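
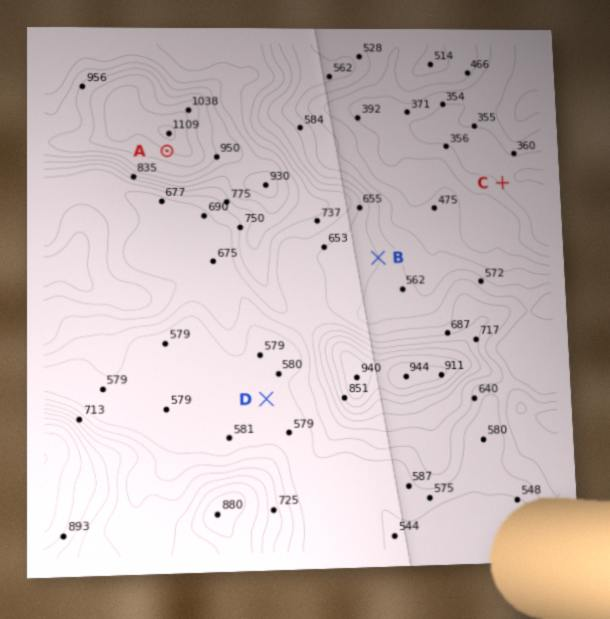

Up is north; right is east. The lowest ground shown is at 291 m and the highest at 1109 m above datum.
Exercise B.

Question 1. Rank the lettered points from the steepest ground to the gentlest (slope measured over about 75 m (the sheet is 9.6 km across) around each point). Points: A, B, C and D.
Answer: A C B D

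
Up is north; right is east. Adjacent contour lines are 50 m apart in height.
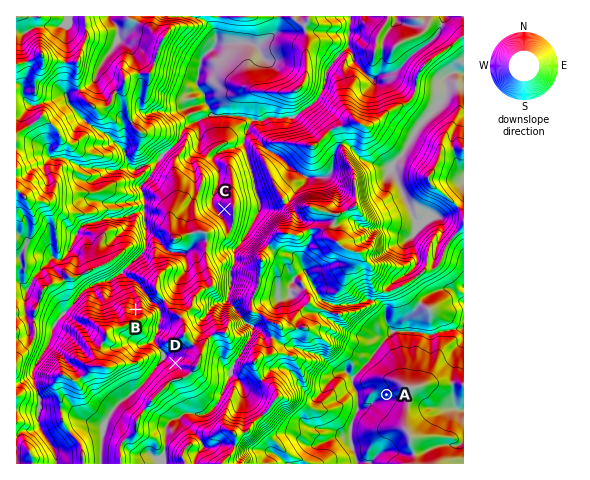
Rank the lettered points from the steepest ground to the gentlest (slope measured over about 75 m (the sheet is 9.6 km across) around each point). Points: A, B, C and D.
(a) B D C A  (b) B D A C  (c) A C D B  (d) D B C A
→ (a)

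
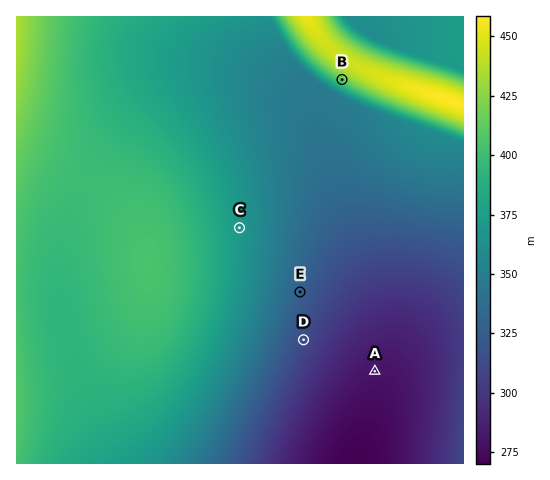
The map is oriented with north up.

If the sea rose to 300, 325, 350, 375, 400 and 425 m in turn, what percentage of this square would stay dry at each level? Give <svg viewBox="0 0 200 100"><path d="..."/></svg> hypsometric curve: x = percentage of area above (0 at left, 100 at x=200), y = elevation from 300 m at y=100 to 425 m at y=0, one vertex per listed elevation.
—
<svg viewBox="0 0 200 100"><path d="M176 100l-19-20-29-20-35-20-61-20-25-20"/></svg>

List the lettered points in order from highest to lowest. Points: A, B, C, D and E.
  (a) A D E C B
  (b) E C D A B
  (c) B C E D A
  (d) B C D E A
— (c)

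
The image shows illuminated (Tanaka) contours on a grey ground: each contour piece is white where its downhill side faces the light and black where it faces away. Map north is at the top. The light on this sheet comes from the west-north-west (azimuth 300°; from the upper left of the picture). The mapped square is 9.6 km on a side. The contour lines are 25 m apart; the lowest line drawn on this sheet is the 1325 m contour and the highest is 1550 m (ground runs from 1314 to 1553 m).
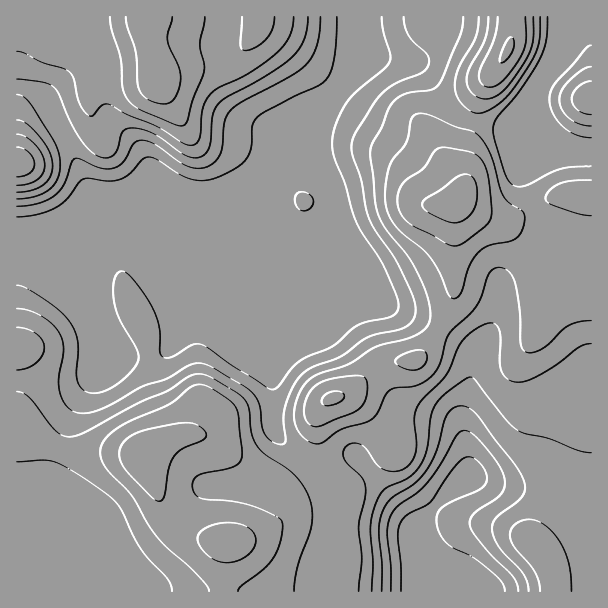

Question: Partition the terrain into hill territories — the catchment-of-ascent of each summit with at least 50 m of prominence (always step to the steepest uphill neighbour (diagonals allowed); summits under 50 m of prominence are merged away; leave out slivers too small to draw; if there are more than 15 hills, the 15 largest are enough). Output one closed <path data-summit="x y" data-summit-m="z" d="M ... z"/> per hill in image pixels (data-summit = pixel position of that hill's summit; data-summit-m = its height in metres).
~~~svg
<path data-summit="507 50" data-summit-m="1553" d="M329 100l-23 23-28 65 2 22 10 14 6 4 12 0 9-5 10-12 1 2-2 33-2 9-52 120 0 51 5 9 17 17 18 14 8 0 22-9 14-1 56 66 12 32 0 9-12-29-4-2-18-3-51 0-5 2-12 29-4 15-2 16 275 1 1-331-49-1-36 18-7 9-1 19-5 17-18 37-2-6-10-10-14-8-31-17-30-12-21-49-22-33-18-43 0-11-6-19 0-21 8-26z"/><path data-summit="144 458" data-summit-m="1523" d="M305 122l-71 75-56 136-6 12-11 9-12 2-21 0-4-3-16-33-5-18-1-24 6-17 6-7 9-4 92-38 36-37-35 13-25 0-6-2-48 0-80 32-13 5-28 4 1 365 298 0 7-32 12-29 5-2 51 0 18 3 4 2 12 29 0-9-12-32-56-66-8 0-28 10-8 0-18-14-17-17-5-9 0-51 54-129 0-32-9 9-9 5-12 0-12-9-6-15 0-16 28-63z"/><path data-summit="459 201" data-summit-m="1536" d="M357 16l-8 1-1 60-18 24-8 30 0 21 9 39 15 34 22 33 20 48 31 13 31 17 14 8 10 10 2 6 18-37 5-17 1-19 7-9 36-18 49 0 0-107-32-5-16-20-6-12-5-20-16 17-10 15-33-6-15-6-17-15-15-26-11-11-41-8z"/><path data-summit="156 75" data-summit-m="1538" d="M348 16l-331 0-1 70 11 2 12 6 7 7 27 52 14 34 17 3 15 0 13-4 53 0 6 2 25 0 38-14 88-88 6-9z"/><path data-summit="17 162" data-summit-m="1541" d="M21 86l-5 1 1 139 19-2 21-6 73-30-26 2-17-3-38-82-10-11z"/><path data-summit="591 98" data-summit-m="1516" d="M591 16l-29 1 0 15-6 27-22 34 4 23 18 28 7 6 24 2 5 0z"/>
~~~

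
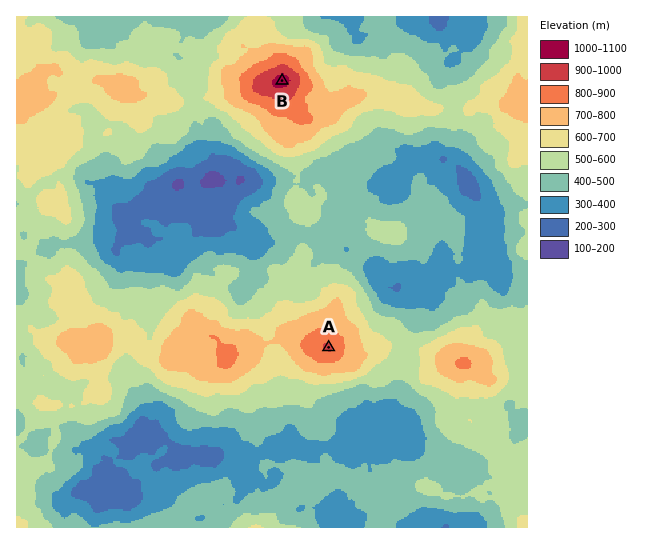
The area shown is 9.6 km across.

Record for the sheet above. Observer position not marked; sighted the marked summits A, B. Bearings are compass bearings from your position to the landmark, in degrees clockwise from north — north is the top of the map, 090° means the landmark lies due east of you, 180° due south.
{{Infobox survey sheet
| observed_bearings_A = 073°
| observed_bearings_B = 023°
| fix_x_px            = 145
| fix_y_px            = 403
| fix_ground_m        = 400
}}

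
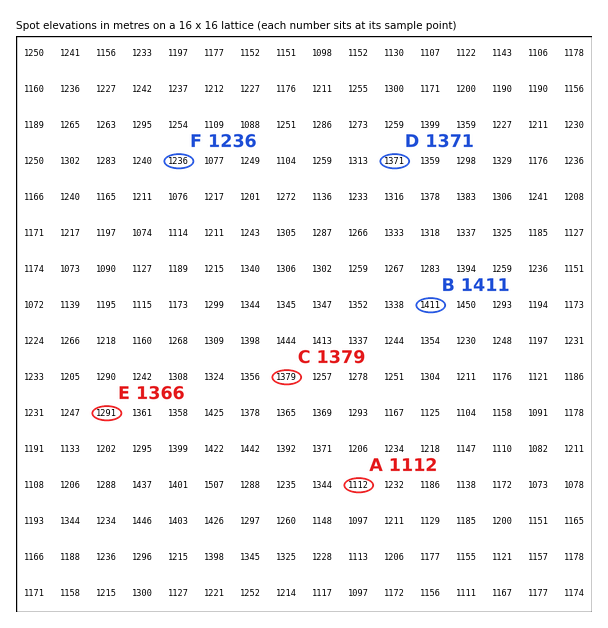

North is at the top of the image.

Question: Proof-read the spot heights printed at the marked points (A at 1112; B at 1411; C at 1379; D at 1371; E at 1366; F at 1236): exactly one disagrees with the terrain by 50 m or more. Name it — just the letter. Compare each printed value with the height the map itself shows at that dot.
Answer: E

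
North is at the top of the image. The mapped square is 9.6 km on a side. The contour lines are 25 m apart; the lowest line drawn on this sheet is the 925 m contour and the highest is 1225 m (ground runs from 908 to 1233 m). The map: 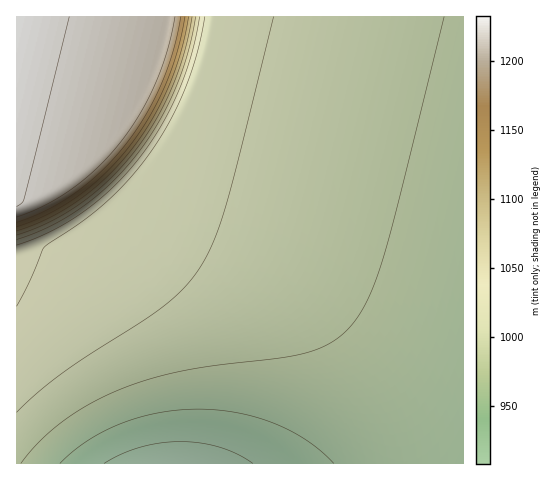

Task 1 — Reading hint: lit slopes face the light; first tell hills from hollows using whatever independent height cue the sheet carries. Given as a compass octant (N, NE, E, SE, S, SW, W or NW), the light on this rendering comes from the NE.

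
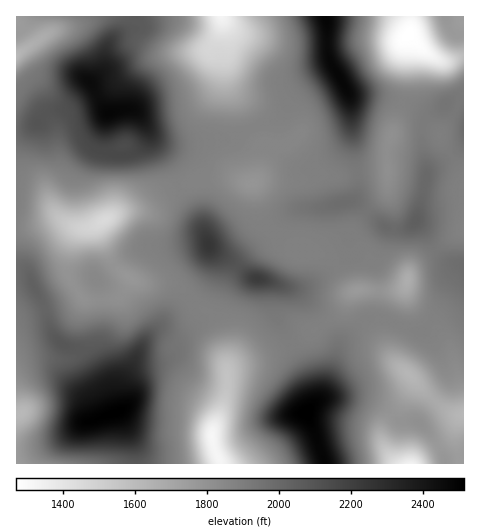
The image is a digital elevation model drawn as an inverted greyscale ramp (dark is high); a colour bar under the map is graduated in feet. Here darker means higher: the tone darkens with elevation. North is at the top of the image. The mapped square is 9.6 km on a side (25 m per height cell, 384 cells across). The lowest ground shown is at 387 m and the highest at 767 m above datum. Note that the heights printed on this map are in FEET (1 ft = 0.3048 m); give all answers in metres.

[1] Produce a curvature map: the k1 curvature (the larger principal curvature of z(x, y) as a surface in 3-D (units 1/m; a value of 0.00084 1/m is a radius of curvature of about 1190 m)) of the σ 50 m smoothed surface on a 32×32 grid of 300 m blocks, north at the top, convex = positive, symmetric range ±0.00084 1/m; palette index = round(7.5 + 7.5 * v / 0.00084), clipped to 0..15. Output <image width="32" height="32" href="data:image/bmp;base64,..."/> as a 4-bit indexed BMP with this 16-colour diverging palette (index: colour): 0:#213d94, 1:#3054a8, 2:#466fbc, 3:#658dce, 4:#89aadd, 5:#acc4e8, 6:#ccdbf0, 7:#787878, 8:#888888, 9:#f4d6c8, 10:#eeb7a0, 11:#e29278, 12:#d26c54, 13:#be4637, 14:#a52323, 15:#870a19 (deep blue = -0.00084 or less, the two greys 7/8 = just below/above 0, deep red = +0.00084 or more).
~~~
<image width="32" height="32" href="data:image/bmp;base64,Qk12AgAAAAAAAHYAAAAoAAAAIAAAACAAAAABAAQAAAAAAAACAAATCwAAEwsAABAAAAAAAAAAlD0hAKhUMAC8b0YAzo1lAN2qiQDoxKwA8NvMAHh4eACIiIgAyNb0AKC37gB4kuIAVGzSADdGvgAjI6UAGQqHAJq5iIiritd4qIev+qqYXemr3rqa24vGm6hm39eYm6+pir7dutl7xGrNzd62iKzNh1Rty7vpitiJrv+8p3mpqndlfbia/HiqqZmuzO2pmYmZqr26iM6ImpiZiszbqah4uom6ibq6iKt3iYmayYqGabiImIia6ompVYmYiKmKd5uYeKy5mO54qoiZiIeZiZq5h4jZiqePqIqqmIh3iYmamIh5x3iXebl4iIiIiIiZqpmIe7hoh4iYiIiIiJmYmZiah52YiZl3iIh4zO65h2mme5iseJqXeIiJmv/ZmZqqtmuYuoqrqpmIrLy4h3iIiKqampqImayoiZ7Kh3d3eIiJmpiZdmZ6ypm+p3iId4iJu6qIqWiIVrl4vZiIiIiHi6nJiKl5qHaZiJqImYmqu6l3yYipiqqIqYiIiGeIh4iod6t3mZmZiJiIeIh3iId3qHech4iHnN7JmYiIiJiIiKh4m5iYiMqYrMqIiIiHiJrIiJmJupmbxn/ZiIiIiHeN6HeoeKqZjOzfl4mqqYh3j/d4mYiKqW67zYeYiImIh4/5iYmoiYquiLyomIiZmIe//by73NiM/Iu6qqmIm5iZ/7nLzb/Mztu7d5l2doq5rf6IZYhHqJmb6KiIZoiImH74ikWHrLh4ePubmpqYZ4hv93pGef6aZ5eqmqrbd4iHf/ybhln4"/>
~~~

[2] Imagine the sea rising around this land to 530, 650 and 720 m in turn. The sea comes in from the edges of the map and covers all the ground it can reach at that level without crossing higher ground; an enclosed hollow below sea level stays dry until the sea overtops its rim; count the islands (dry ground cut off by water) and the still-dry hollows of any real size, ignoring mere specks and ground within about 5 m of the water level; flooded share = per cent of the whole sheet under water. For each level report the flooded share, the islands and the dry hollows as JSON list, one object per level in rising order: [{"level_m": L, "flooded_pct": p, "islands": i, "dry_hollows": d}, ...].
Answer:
[{"level_m": 530, "flooded_pct": 12, "islands": 0, "dry_hollows": 2}, {"level_m": 650, "flooded_pct": 85, "islands": 4, "dry_hollows": 0}, {"level_m": 720, "flooded_pct": 94, "islands": 2, "dry_hollows": 0}]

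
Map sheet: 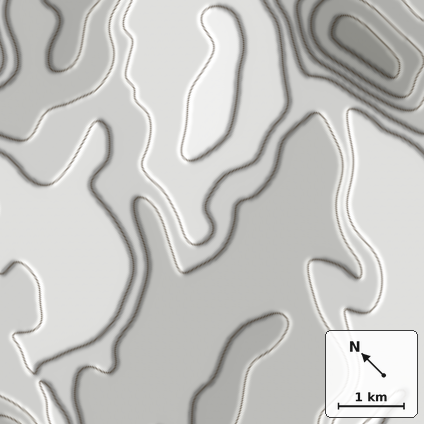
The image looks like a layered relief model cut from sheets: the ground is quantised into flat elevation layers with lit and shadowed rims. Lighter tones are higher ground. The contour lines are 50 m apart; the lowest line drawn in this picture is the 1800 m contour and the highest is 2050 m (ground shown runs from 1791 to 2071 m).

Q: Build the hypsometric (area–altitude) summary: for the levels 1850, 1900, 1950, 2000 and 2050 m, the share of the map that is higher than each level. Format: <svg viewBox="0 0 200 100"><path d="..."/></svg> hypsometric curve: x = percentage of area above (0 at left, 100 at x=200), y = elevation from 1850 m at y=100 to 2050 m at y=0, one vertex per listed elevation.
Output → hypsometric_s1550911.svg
<svg viewBox="0 0 200 100"><path d="M192 100l-12-25-64-25-45-25-64-25"/></svg>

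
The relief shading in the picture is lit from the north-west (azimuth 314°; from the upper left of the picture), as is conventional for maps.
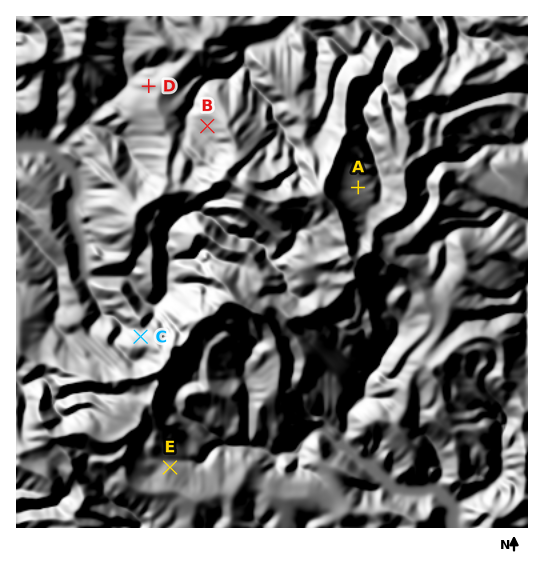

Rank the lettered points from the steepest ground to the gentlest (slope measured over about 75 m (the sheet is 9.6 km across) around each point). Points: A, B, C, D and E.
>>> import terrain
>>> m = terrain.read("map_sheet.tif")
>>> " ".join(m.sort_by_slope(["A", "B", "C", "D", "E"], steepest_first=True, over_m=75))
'C D B E A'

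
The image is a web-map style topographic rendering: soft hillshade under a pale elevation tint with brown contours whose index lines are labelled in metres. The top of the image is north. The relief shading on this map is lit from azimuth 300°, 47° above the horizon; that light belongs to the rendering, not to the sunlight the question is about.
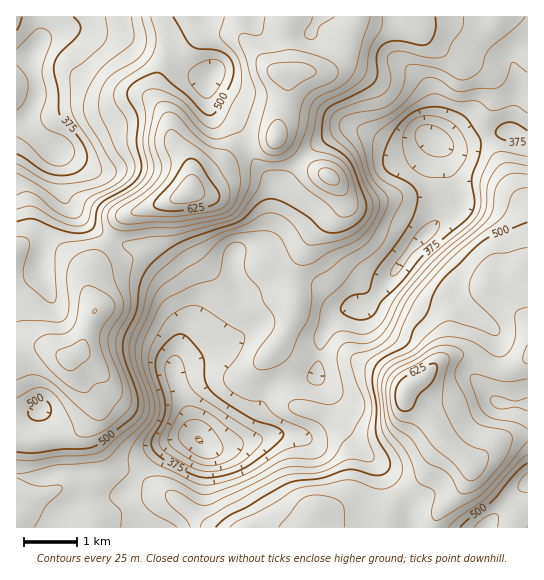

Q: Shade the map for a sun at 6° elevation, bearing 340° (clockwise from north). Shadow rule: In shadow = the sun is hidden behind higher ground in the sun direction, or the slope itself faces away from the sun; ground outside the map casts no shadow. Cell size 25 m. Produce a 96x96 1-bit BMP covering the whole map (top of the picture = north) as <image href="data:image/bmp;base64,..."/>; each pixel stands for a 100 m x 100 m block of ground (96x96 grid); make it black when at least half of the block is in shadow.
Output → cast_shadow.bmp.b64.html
<image width="96" height="96" href="data:image/bmp;base64,Qk2+BAAAAAAAAD4AAAAoAAAAYAAAAGAAAAABAAEAAAAAAIAEAAATCwAAEwsAAAIAAAAAAAAA////AAAAAAAAAAAAAAAAAAAA//AAAAAAAAAAAAAA//gAAAAAAAAAAAAAf/gAAAAAAAAAAAAAP/wAAAAAAAAAAAAAH/4AAAAAAAAAAAAAD/4AAAAAAAAAAAAAD/8AAAAAAAAAAAAAB/8AAAAAAAAAAAAAA/8///gAAAAAAAAAAf9///wAAAAAAAAAAP////8AAAAAAAAAAH/////AAAAAAAAAAB/////wAAAAAAAAAA/////4AAAAAAAAAAcD///8AAAAAAAAAAAAA//+AAAAAAAAAAAAAf/+AAAAAAAAAAAAAf//AAAAAAAAAAAAAP//gAA8AADAAAAAAH//gAAYAADAAAAAAB/8AAAAAAAAAAAAAAcAAAAAAAAAAAAQAAAAAAAAAAAAAAA8AAAAAAAAAAAAAAA8AAAAAAAAAAAAAAA8AAAAAAAAAAAAAAAAAAAAAAAAAAAAAAAAAAAgAAAAAAAAAAAAAADwAAAAAAAAAAAAAAHwAAAAAAAAAAAAAAfwAAAAAAAAAAAAAA/wAAAAAAAAAAAAAB/wAAAAAAAAAAAAAD/wAAAAAAAAAAAAAH/gAAAAAAAAAAAAAH/gAAAAAAAAAAAAAP/gAAAAAAAAAAAAAP/gHwAAAAAAAAAAAP/g/8AAAAAAAAAAAD/j/+AAAAAAAAAAAAHn//AAAAAAAAAAAABv//AAAAAAAAAAAABv//gAAAAAAAAAAAAf//gAAPAAAAAAAAA///gAA/wAAAAAAAA///wAA/wAAAAAAAB///wAB/4AAAAAAAB///wAD/4AAAAAAAB///wAP/4AAAAAAAB///wAf/8AAAAAAAD///wAf/8AAAAAAAf///4Af/+AAAAAAA////4Af/3AAAAAAB////4AP/zAAAAAAB////4AH/xgAAAAAB////4AB/wAAAAAAA////4AA/wAAAAAAAH///4AAfwAAAAAAAA///4AAHwAAAAAAAAH//4AAAAAAAAAAAAA4PwAOAAAAAAAAAAAAHwAeAAAAAAAAAAAABg4eAAAAAAAAAAAAAB4IAAAAAAAAAAAAAD4AAAAAAAAAAAAAAH4AAAAAAAAAAAAAAP4AAAAAAAAAAAAAAP4AAAAAAAAAAAAAAP4AAgAAAAAAAAAAAH8AD/wAAAAAAAAAAD8AP/8AAAAAAAAAAA+A//+AAAAAAAAAAAOH///AAAAAAAAAAACP///AAAAAAAAAAAAf///gAAAAAAAAAAA////gAAAAAAAAAAA////gAAAAAAAAAAB////PAAAAAAAAAAB///+fgAAAAAAAAAD/+P4PgAAAAAAAAAD/+BgPgAAAAAAAAAD/+ADHgAAAAAAAAAA/8AHDAAAAAAAAAAAA4APAAAAAAAAAAAAAAAfAAAAAAAADAAAAAA/AAAAAAAAHgAAAAD+AAAAAAAAHgAAAA/8AAAAAAAAHgAAAB/wAAAAAAAAAAAAAD/AAAAAAAAAAAAAAB4AAAAAAAAAAAAAAAAAAAAAAAAAAAAAAAAAAAAAAAAAAAAAAAAAAAAAAAAAAAAAAAAAAAA="/>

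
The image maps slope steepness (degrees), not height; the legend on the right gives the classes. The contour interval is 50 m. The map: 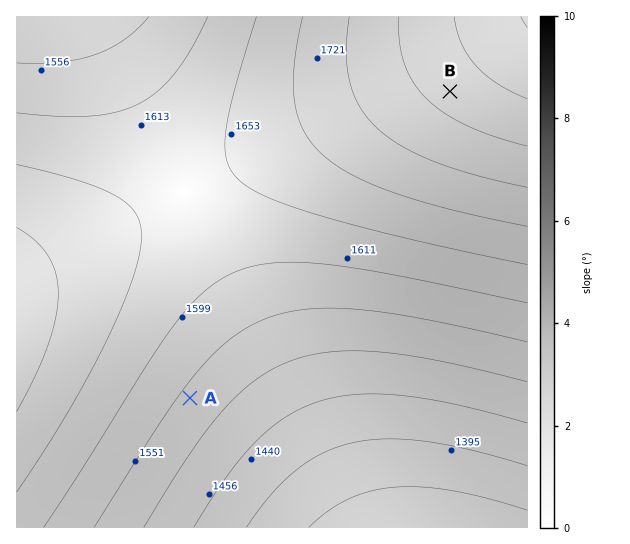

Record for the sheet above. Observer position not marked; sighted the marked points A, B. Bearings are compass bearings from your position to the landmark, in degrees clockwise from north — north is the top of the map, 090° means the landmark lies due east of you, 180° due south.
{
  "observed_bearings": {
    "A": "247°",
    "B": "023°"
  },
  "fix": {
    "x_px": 348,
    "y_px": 331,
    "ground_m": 1520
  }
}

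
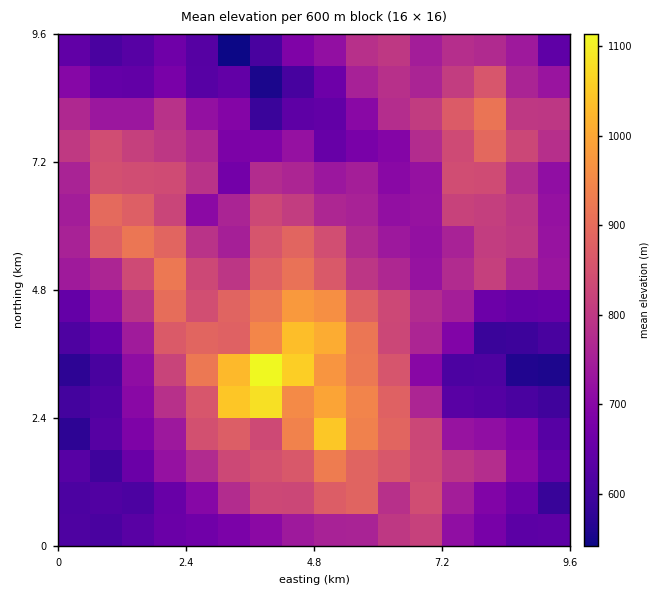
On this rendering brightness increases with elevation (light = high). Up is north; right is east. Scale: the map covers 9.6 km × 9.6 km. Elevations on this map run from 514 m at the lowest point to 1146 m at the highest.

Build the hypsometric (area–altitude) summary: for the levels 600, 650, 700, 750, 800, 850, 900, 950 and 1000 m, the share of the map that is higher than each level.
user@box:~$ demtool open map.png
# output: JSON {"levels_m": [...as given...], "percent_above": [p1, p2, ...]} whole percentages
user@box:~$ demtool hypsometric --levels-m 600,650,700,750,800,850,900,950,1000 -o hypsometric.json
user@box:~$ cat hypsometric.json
{"levels_m": [600, 650, 700, 750, 800, 850, 900, 950, 1000], "percent_above": [94, 81, 69, 54, 37, 22, 12, 6, 3]}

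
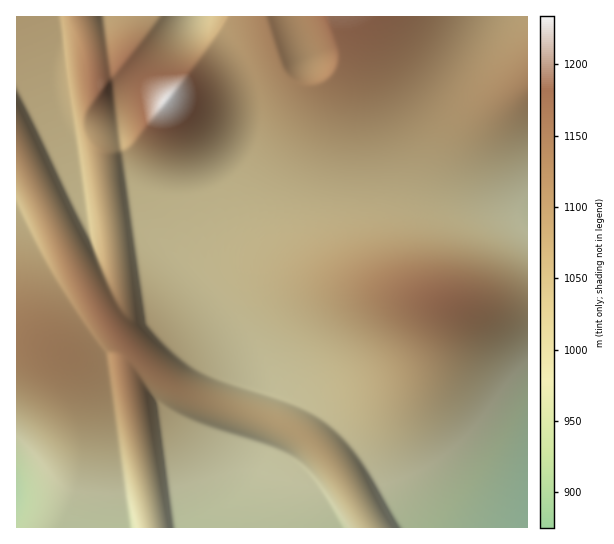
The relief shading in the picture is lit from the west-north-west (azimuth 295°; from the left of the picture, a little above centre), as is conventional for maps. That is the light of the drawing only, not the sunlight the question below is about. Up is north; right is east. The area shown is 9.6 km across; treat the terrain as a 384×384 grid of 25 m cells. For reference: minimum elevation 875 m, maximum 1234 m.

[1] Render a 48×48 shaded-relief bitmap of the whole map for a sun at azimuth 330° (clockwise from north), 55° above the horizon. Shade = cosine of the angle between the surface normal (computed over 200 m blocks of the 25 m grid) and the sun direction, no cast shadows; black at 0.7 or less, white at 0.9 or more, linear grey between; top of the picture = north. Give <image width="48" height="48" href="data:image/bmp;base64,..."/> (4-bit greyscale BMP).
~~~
<image width="48" height="48" href="data:image/bmp;base64,Qk32BAAAAAAAAHYAAAAoAAAAMAAAADAAAAABAAQAAAAAAIAEAAATCwAAEwsAABAAAAAAAAAAAAAAABEREQAiIiIAMzMzAERERABVVVUAZmZmAHd3dwCIiIgAmZmZAKqqqgC7u7sAzMzMAN3d3QDu7u4A////ALupiIiImZZniIiIiIiIiGaIdmd3d3iIiLupiIiImYZniIiIiIiIiGd3d3d3d3eIiLuph3d4iXVniIiIiIiIh2d2dnd3d3d3iKqZh3d3iGVXeIiIiIiIdXd3Z3ZmZ3d3eKmYh2ZniGRXd4iIiIiIVnd3Z2ZmZmd3d5iId2Znd1RXd3iIiIh1V4h3dmZmZmZnd4h3dmZnd1RXd3iIiHZUeIh3dmZlVmZmd3d3ZmZnd0Rnd3d3ZUNGiZh3dmZVVVVmZ2ZmZmZndkRnd2VDMjV5qpiHd2ZVVVVWZmZmZmZnhkRmUzIiNXm7upiId2ZVVVVVZlZmZmZ4hkRDISNXmrzMuZmIh3ZlVERVVlZmZmZ4hkMyNXirzdzLmZmZiHdlVERFVWZnd3eIhkJFebzMzMuZmZmZmIdmVERERWd3d3eJh0V5q7u7qZmZmZmZmYh2VURERHeIiIiZl2iaqqqZmZmZmZmZmYh2VUMzM4iIiIiZh4mZqYiJmZmZmZmZmIh2VUMyI4mZmImIiJmZiIiImYiIiIiIiId2VEMiIpmZmZh4mZmZiIiIiIiIiIiIh3dmVEMiIpmZmZeJmJmZmZmIiIiIiId3d3dmVUMyIqqqqoiZh4mZmZmIiIiIiId3d3d2ZlREM6qqqompd4mZmZmIiIiIiIiIiIiId3ZlVaqquZqpd4mZmZmZmZmZmZmZmZmZmYiHd7u7qaq5d5mZmZmZmZmZmaqqq7u7u6qpmbu7mqqpd5mZmZmZmZqqqru7zMzMzMu7qru6qqupd5mZmZmZmqqqu7zMzd3d3MzLu7u5qqu5d5mZmZmZqqq7u8zM3d3d3czLu6uaqau4d5mZmZmZqqq7u8zMzMzMzMy7urqaqKuoaJmZmZmZqqqqu7u8zMzMu7u6qsmqmKqnaJmZmZmZmaqqqqu7u7u6qqqZmbmpiKqXaJmZmZmZmZmaqqqqqqqpmZmIiJmYiKqWaJiJmZmZmZmZmZmZmZmYiIh3d4mHiKqGaIiIiImZmZmZiIiIiIiId3d2ZnmHeaqGZ3ZmZ3iJiIiIiIiIiIiHd2ZmZnh4iap1VlRERWeIiIiIiIiIiIh3dmZVVXh3ial2VEMzM0Z4iIiId3d3d3d3d2ZVVXeIipqIZDIiIzVniIiHd3d3d3d3d2ZVRGd4mZmJljIiIjRXiIh3d3d3d3eIh3ZlRFiImYdnmVMyIjRXiIh3d3d3d3eIiIdmVHiImYVGipZDM0RXiIh3d3d3d3eIiIh2VZiJmoQ1irplRFVniIh3d3dmd3eIiZmYdqiJqqc1isynZmZ3iIiId3dmZ3eImZqpiJiJqrpmis3ah3eIiIiamHd2Znd4iaqqqYiJq8uoir3tqIiIiImrynd3Znd4iZqru4iJu8vLqbze2pmZmYiau4d3dmd3iZqru4iJvMvNyqvO/amZmYiImYd3dmZ3iJqru4iJq8vO7Jq97sqZmYiIiIh3d2Z3eImqu4iJq7q97aib3tuZmZiZmIiHd3ZneImaq4iJqqm93ciKzeupmZmZmIiHd3Znd4iaqw=="/>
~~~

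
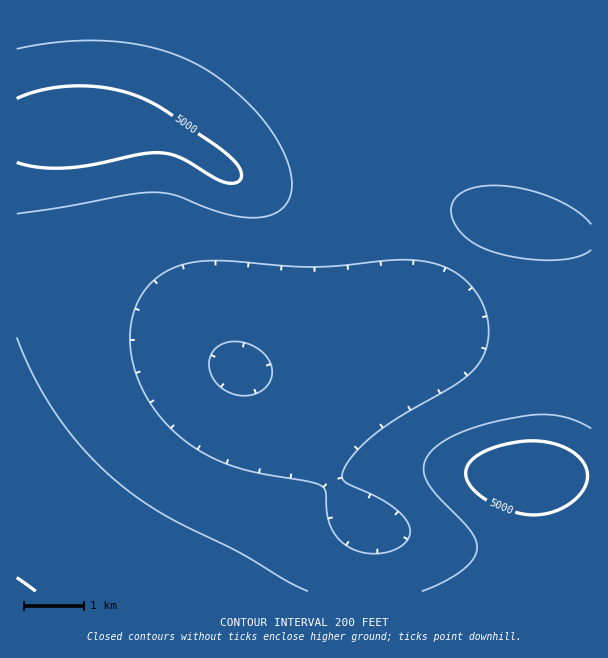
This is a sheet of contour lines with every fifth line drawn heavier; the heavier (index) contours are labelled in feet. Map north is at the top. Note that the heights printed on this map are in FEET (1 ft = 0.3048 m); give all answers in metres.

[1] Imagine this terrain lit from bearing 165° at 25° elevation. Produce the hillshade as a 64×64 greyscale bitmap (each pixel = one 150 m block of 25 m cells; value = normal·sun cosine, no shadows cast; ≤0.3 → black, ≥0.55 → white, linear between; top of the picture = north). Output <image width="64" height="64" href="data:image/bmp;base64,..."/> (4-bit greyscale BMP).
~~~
<image width="64" height="64" href="data:image/bmp;base64,Qk12CAAAAAAAAHYAAAAoAAAAQAAAAEAAAAABAAQAAAAAAAAIAAATCwAAEwsAABAAAAAAAAAAAAAAABEREQAiIiIAMzMzAERERABVVVUAZmZmAHd3dwCIiIgAmZmZAKqqqgC7u7sAzMzMAN3d3QDu7u4A////AGZmZ3d3dmZmZmZmZmZmVVVUREMzMzMzREVVVmZmZmZmZmZnd3d2ZmZmZmZmZmZlVVVEQzMzMzNERVVWZmZmZmZmZmd3d2ZmZmZmZmZmZmVVVVREMzMzM0RFVWZmZ3d2ZmZmd3d2ZmZmZmZmZmZmZmVVVUREQzM0RFVWZnd3d3d2ZmZ3d2ZmZmZmZmZmZmZmZmZVVVRERERVVmZ3eIiIiHdmd3d3ZmZmZmZmZmZmZmZmZmZmZVVVVWZnd4iJmZmZiGd3d3ZmZmZmZmZmZmZmZmZmd3d3ZmZnd4iJmaqqqqqZd3d3dmZmZmZmZmZVVmZmZnd3d4iIiIiImaqru7u7u7p3d3d2ZmZmZmZmVVVVZmZnd3iIiJmZmZqqu7zMzMzMu3d3d3ZmZmZmZmVVVVVWZmd3iImZmZmqqqu7zM3d3dzMd3d3dmZmZmZmZVVVVVVmZneIiZmZqqqqqru8zMzMzMt3d3d2ZmZmZmZVVVVVVVZmd3iImZmZmZmZqqqru7u7u3d3d3ZmZmZmZlVVVVVVVWZnd3iIiIiIiIiIiIiZmZmZd3d3dmZmZmZlVVVVVVVVVmZnd3d3d3ZmZVVVVWZnd3d3d3d2ZmZmZmVVVVVVVVVVZmZmZmZmVURDMzIjM0RFVXd3d3dmZmZmZlVVVVVVVVVVZmZmVVVEMiIREAAREiM0d3d3d2ZmZmZmVVVVVVVVVVVVVVVVRDMiEQAAAAABEiN3d3d3dmZmZmZVVVVVVVVVVVVVVVREMyEQAAAAAAASI3d3d3d3ZmZmZmVVVVVVVVVVVVVVVUQzIhEQAAAAARIzd3d3d3d2ZmZmZlVVVVVVVVZmZVVVVEQzIiERERESIzR3d3d3d3d2ZmZmZVVVVVZmZmZmZlVVVEQzMyIiIjNEVXd3d3d3d3d2ZmZmZVVmZmZmZmZmZmVVVURERDM0RFVWd3d3d3d3d3d3ZmZmZmZmZmZmZmZmZmZlVVVVVVVVVmd3d3d3d3d3d3d3d2Zmd3d3d3d3d3ZmZmZmZmVVVVZmd3d3d3d3d3d3d3d3d3d3d3d3d3d3d3d3ZmZmZmZmZmd3d3d3d3d3d3iIiIiIiIiHd3d3d3d3d3d3d3dmZmZmd3h3d3d3d3iIiIiIiZmIiIiIiIh3d3d3d3d3d3d3d3d3eHd3d3eIiIiIiImZmZmYiIiIiIiId3d3d3d3d3d3d3d3d3d3iIiIiIiJmZmZmZmYiIiIiIiIh3d3d3d3d3d3d3d3d4iIiIiIiZmZmZmZmZmZiIiIiIiIiHd3d3d3d3d3d3d4iIiIiIiZmZmaqpmZmZmZmIiIiIiIiHd3d3d3d3d3d4iIiIiIiZmZmaqqqpmZmZmZmIiIiIiIiHd3d3d3d3d4iIiIiIiZmZmaqqqqqqmZmZmZiIiIiIiIiHd3d3d3d3iIiIiIiZmZmaqqqqqqqqmZmZmYiIiIiIiIh3d3d3dmiIiIiIiJmZmZqqqqqqqqqqmZmZmIiIiIiIh3d3dmZmaIiIiIiJmZmZqqqqqqqqqqqpmZmZiIiIiIh3d2ZlVVVYiIiIiImZmZmqqqqqqqqqqqmZmZmIiIiIh3dmZVREREiIiIiIiZmZmaqqqru7u7qqqpmZmYiIiIh3dmVUMzMzSIiIiIiJmZmaqqqru7u7u6qqmZmZiIiIh3dmVEMzM0RYiIiIiImZmZqqqru7zMu7qqmZmZmIiIiHdmVURERFVmiIiImZmZmZmqqru8zMzLuqqZmZmIiIiHd2ZlVWZneIiZmZmqqZmZmqqru8zNzMuqqZmZmIiIiIh3d3d4iZqqqqqqu7u7uqqqqqu8zd3cu6qZmZmIiIiIiIiImaq7u7u6u7vMzMzLu7u7u8zd3cu6mZmYiIiIiIiImZqrvMzMy7q8zMzMzMzMzMu8zN3MupmZiIiIiIiIiJmaq7zMzMu6qczMzd3d3dzMzMzMy7qZiIiIiIiIiIiZmaqru8y7uqmZvMzN3d3d3czMzLupiHd3iIiIiIiIiJmZmqqruqqpmYi7vMzMzd3MzMu6qYZmZnd4iIiIiIiIiZmZmqqZmZiIiKq7u8zMzMzLuqmHZVVWZ3eIiIiIiIiImZmZmZmIiIiImaqqq7u7u7qph2VERVZnd4iIiIiIiIiIiIiIiIiIiIiIiZmZmqqpmYh2VERVZnd3iIiIiIiIiIiIiIiIiIiIh3d3d4iIiIiHdmVUVVZmd3eIiIiIiIiIiIiIiIiIiIiHVWZmZmd3d2ZlVVVVZmd3d4iIiIiIiIiIiIiIiIiIiHdEREVVVVVVVVVVVVZmd3d3iIiIiIiIiIiIiIiIiIiHdzMzM0RERERERFVVZmd3d3d4iIiIiIiIiIiIiIiIiHd3MzMzMzMzRERERVVmd3d3d3iIiIiIiIiIiIiIiIh3d3ciIiIiIzMzRERVVmZ3d3d3eIiIiIiIiIiIiIiIh3d3dzIiIiIjMzNERVVmZ3d3d3d3iIiIiIiIiIiIiId3d3d3MzMzMzMzNERVVmd3d3d3d3d3iIiIiIiIiIiHd3d3d3dEQzMzNEREVVZmd3d3d3d3d3d3eIiIiIiHd3d3d3d3d1VVRERFVVVmZnd3d3d3d3d3d3d3d3d3d3d3d3d3d3d3ZmZmZmZmZmd3d3d3d3d3d3d3d3d3d3d3d3d3d3d3d3d3d3d2d3d3d3d3d3d3d3d3d3d3d3d3d3d3d3d3d3d3d3d3d3d3d3d3d3d3d3d3d3d3d3d3d3d3d3d3d3d3d3d3"/>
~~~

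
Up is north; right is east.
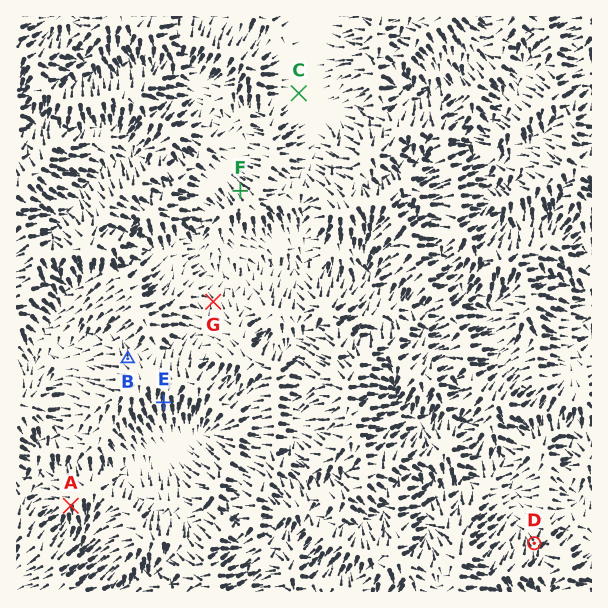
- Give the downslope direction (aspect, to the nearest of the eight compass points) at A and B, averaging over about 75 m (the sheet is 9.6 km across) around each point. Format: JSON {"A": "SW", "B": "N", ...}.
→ {"A": "S", "B": "N"}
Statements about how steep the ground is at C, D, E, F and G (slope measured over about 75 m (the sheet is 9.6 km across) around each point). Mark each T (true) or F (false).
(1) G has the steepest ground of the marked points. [F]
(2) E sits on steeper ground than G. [T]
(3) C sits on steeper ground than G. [F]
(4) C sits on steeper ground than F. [F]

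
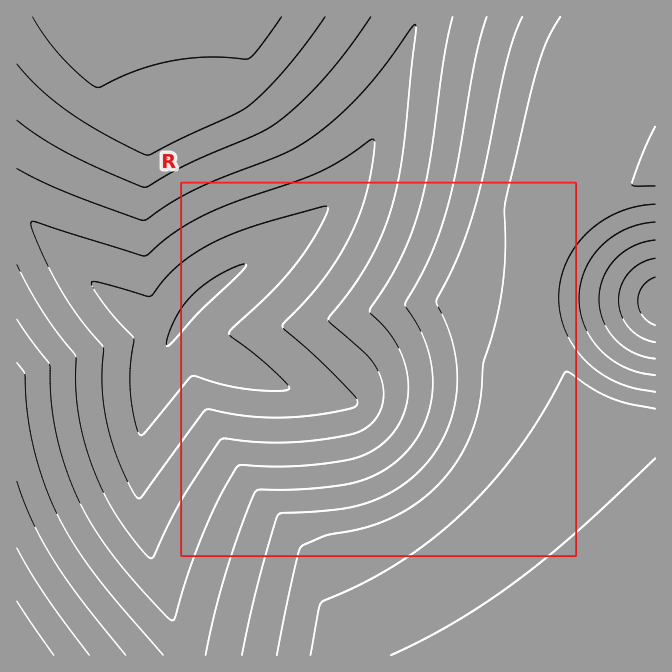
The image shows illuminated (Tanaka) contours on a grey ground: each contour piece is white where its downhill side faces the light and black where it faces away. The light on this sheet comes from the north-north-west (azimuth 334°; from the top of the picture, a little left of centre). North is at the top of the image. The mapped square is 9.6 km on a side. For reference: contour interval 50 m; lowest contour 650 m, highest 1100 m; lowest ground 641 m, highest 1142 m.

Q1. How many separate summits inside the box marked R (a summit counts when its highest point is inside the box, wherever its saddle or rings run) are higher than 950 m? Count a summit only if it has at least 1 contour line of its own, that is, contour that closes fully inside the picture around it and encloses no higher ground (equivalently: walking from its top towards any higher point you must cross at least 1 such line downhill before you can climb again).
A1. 0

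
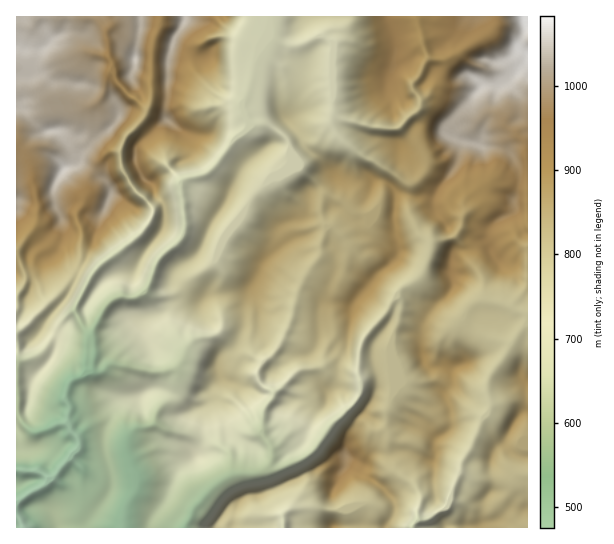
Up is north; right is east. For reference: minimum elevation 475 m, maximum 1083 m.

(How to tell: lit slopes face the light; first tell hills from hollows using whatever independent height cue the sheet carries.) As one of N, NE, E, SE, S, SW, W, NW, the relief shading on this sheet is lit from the SE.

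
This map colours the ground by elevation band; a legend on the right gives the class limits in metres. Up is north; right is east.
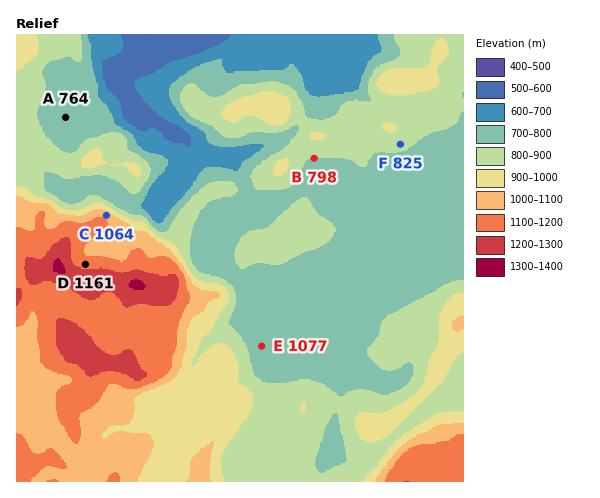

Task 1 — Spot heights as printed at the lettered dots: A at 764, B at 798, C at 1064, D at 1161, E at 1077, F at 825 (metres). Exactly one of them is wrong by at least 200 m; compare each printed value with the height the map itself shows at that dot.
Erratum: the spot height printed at E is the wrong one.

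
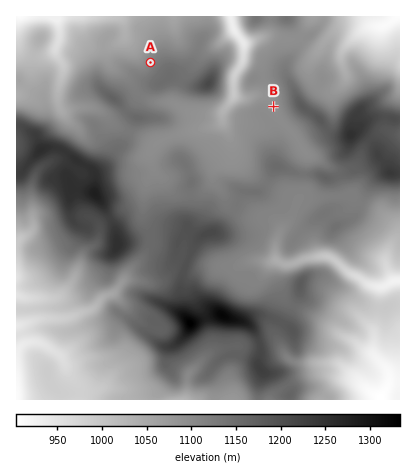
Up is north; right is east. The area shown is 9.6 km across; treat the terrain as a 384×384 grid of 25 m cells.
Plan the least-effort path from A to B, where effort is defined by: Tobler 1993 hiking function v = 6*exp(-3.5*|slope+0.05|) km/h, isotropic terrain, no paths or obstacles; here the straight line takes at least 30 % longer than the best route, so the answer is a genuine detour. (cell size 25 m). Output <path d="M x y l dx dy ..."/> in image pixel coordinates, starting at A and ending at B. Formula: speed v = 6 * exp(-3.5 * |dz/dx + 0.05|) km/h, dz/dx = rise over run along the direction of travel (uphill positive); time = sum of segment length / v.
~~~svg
<path d="M150 62l22 22 4 2 10 10 22 12 24 0 2-2 40 0"/>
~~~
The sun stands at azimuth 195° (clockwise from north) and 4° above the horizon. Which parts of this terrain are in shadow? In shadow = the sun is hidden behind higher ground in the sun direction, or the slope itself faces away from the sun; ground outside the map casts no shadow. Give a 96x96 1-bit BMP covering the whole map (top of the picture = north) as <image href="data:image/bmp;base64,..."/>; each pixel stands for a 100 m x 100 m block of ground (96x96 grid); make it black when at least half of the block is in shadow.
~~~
<image width="96" height="96" href="data:image/bmp;base64,Qk2+BAAAAAAAAD4AAAAoAAAAYAAAAGAAAAABAAEAAAAAAIAEAAATCwAAEwsAAAIAAAAAAAAA////AAAAAAAAAAAAAAAAAAAAAAAAAAAAAAAAAAAD/gAAAAAAAAAAAAAH/gAAAAAAAAAAAAf//AAAAAAAAAAAAAf//AAAAAAAAAAAAAP/+AAAAAAAAAAAAAP/+AAAAAAAAAAAA///8AAAAAAAAAAAB///4AAA4AAAAAAAB///wAAB4AAAAAAAA/34AAAH4AAAAAAAAfgAAAAfwAAAAAAAA/gACAAfgAAAAAAAA/AAeAAOAAAAHgAAA+AB+AAAAAAAPwAAB4AD8AAAAAAAfwAABwADwACAAAAAfwAABgEgAAAB/AAADgAAHAfgBgAD/wAAAAgAPA/gDAAA/+AAAD4D/D/gPAAAAPgYAH4P///AOAAAADh4AP4///+AAAD8AAHwA/7///4AAAD/gAPwD/////AAAHD8AAPgf////+AAAfxAAAHh/////+AAB/8AAADv/////8AAD/8AAAB//////8AAP/8AAAA//////8AA//8AAAAH//////8B/4cAAAAAH//////D/gAAAAAAAD///////AAAAAAAAB//////8AAAAAAAAB//////4AAAAAAAAA//////wAAAAAAAAAf//+P/gAAAAAgAAAP//8H/AAAAAAAAAAH//8D8AAAQAAAIAAAH/8BwAAAQAAAeAAAD/8AAAAAAAAA+AAAD/4AAAAAAAAB/AAO//4AAAAAAAAB/AAf//wAAAAAAAAD/AAf//wAAAAAAAAD/AD///gAAAAAAAAD/A//+/AAAAAAAAAD/A//+eAAAAAAAAAB/A//+MAAAAAAAAAA/A//8AAAAAAAAAAI/Af/8AAAAAAAAAAf/gP/8AAAAAAAAAA//gA/8AAAAAAAAAD//gAP48AAAAAAAAB//gAD/+AAAAAAAAA//gAA/8AAAAAAAAAf/AAYf4AAPAAAAAA//AAYf4AP/AAEAAB//AAIHwA/+AAMAAH//AAAAAD/8AAOAAf//ABgAAH/8AAGAA//wAHwAAP/wAAMAD//gAfwAAP+AAAMD///gAfgAAf4AAAMH///gAfgAAfwAABkD///gAPgAADgAABEH///gAHh4AAAAAAAf///gAAB4AAAAAAA////gAAB4AAADAAD////gAAA4AAAHAAD////AAAA4AAAPgAH////H/wA4AAAf8P////+P/wAfgAB/+P////8P/wAP4AD///////wH/gAH8AH///////hw/AAH8AP///9///HwAAAHgAP///9//+PwAAAPAAP///8//8fwAAAcAAf///8//8/wAAYcAAf///8//8/wAA/+AA/////////wAA//4A/////////3AAf84A//////////AAfw8Af/////////A8Pw4Af/7//v////B+P54BP////v////B+H/4Bn///9P////D+H//Ah///8H///+D+D//gA///8H/+P8B8D/jgAd//8D/+H4B8B/hgAA//+f/+B4B8B/gAAA///////4A4f/gADgf//////wA4//AADgf//////wAY//AABwP//////wAQf/AAdxP/8="/>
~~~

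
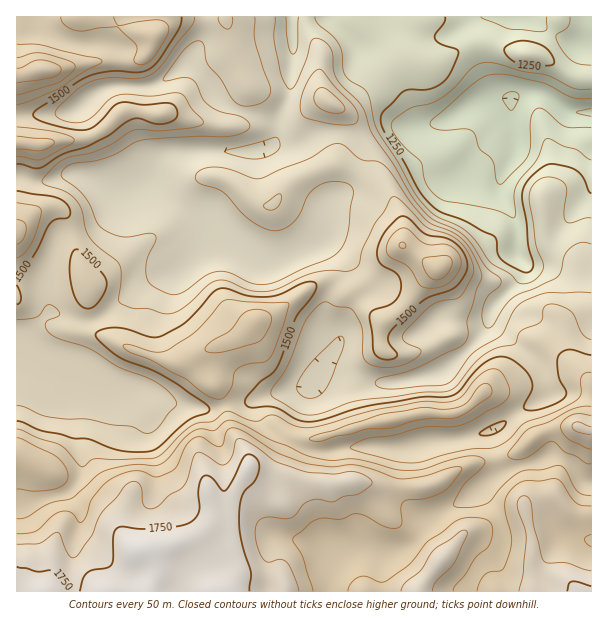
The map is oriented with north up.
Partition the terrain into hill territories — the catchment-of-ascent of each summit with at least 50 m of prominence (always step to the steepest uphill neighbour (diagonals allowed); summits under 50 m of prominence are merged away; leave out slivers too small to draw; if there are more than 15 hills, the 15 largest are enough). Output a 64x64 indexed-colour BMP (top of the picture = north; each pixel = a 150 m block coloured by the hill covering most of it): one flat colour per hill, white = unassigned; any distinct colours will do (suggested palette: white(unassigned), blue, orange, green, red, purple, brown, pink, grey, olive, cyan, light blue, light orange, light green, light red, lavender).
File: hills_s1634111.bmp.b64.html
<image width="64" height="64" href="data:image/bmp;base64,Qk12CAAAAAAAAHYAAAAoAAAAQAAAAEAAAAABAAQAAAAAAAAIAAATCwAAEwsAABAAAAAAAAAA////ALR3HwAOf/8ALKAsACgn1gC9Z5QAS1aMAMJ34wB/f38AIr28AM++FwDox64AeLv/AIrfmACWmP8A1bDFABERERERERERERERERERERERGZmZmZmZmZl3d3d3d3d3EREREREREREREREREREREREZmZmZmZmZmZd3d3d3d3cRERERERERERERERERERERERmZmZmZmZmZl3d3d3d3dxERERERERERERERERERERERGZmZmZmZmZmZl3d3d3d3ERERERERERERERERERERERERmZkRmZmZmZmZd3d3d3cRERERERERERERERERERERERERERERmZmZmZl3d3d3dxEREREREREREREREREREREREREREREZmZmZmXd3d3d3ERERERERERERERERERERERERERERERmZmZmZd3d3d3cRERERERERERERERERERERERERERERERmZmZd3d3d3dxEREREREREREREREREREREREREREREREZmZl3d3d3d3qqEREREREREREREREREREREREREREREREZl3d3d3d3eqqqoREREREREREREREREREREREREREREREXd3d3d3d6qqqqERERERERERERERERERERERERERERERF3d3d3d2qqqqoRERERERERERERERERERERERERERERERd3d3d2aqqqqhERERERERERERERERERERERERERERERZmZnd2ZqqqqqERERERERERERERERERERERERERERERFmZmZmZmqqqqoREREREREREREREREREREREREREREREWZmZmZmaqqqqhERERERERERERERERERERERERERERERZmZmZmZqqqqqEREREREREREREREREREREREREREREREWZmZmZmqqqqoRERERERERERERERERERERERERERERERFmZmZmaqqqqhERERERERMxERERERERERERERERERERERFmZmZqqqqqEREREREzMzMzMxERERERERERERERERERERFmZmqqqqoRERERMzMzMzMzMzMREREREREREREREREREWZmaqqqqhETMzMzMzMzMzMzMzMREREiIhERERERERERZmZqqqqqEzMzMzMzMzMzMzMzMzESIiIiIiIRERERERFmZmqqqqMzMzMzMzMzMzMzMzMzMiIiIiIiIiERERERFmZmaqozMzMzMzMzMzMzMzMzMzMzIiIiIiIiERERERFmZmZqMzMzMzMzMzMzMzMzMzMzMzMyIiIiIiERERERFmZmZmQzMzMzMzMzMzMzMzMzMzMzMyIiIiIiIRERERZmZmZmZEMzMzMzMzMzMzMzMzMzMzMzIiIiIiIhERERZmZmZmZkRDM0RDMzMzMzMzMzMzMzMzIiIiIiIiISIiJmZmZmZmRERERERDMzMzMzMzMzMzMzMiIiIiIiIiIiImZmZmZmZEREREREQzMzMzMzMzMzMzMzIiIiIiIiIiIiJmZmZmZkREREREREMzMzMzMzMzMzMzMiIiIiIiIiIiIiZmZmZmRERERERERDMzMzMzMzMzMzMzIiIiIiIiIiIiImZmZmZEREREREREREQzMzMzMzMzMzMiIiIiIiIiIiIiZmZmZkREREREREREREMzMzMzMzMzMyIiIiIiIiIiIiJmZmZmRERERERERERERDMzMxEREzMyIiIiIiIiIiIiImZmZmZEREREREREREREQzMREREREyIiIiIiIiIiIiIiEWZmZkREREREREREREREERERERERIiIiIiIiIiIiIiIREWZmREREREREREREREQREREREREiIiIiIiIiIiIiIhERFmZEREREREREREREQRERERERERIiIiIiIiIiIiIhEREWZkREREREREREREEREREREREREiIiIiIiIiIiIiERERFmRERERERERERBERERERERERESIiIiIiIiIiIiERERERZERERERERERBEREREREREREREiIiIiIiIiIiIREREREURERERN1VURERERERERERERERIiIiIiIiIiIhERERER3d3dTd1VVVERERERERERERERESIiIiIiIiIiERERERHd3d3d3VVVVRERERERERERERERIiIiIiIiIiIhEREREd3d3d3dVVVVURERERERERERERESIiIiIiIiIiERERER3d3d3d1VVVVVVVVVVVURERERERIiIiIiIiIiIRERERHd3d3d1VVVVVVVVVVVVViIgRERESIiIiIiIiIhEREREd3d3d1VVVVVVVVVVVVVWIiIiIiIESIiIiIiIiERERER3d3d3VVVVVVVVVVVVVVYiIiIiIiIiIERIiIiIRERERFVVVXVVVVVVVVVVVVRERGIiIiIiIiIERERIiIhERERu1VVVVVVVVVVVVVVUREREYiIiIiIiIgRERERIiEREbu7VVVVVVVVVVVVVVURERERiIiIiIiIgREREREbu7G7u7tVVVVVVVzMzFVVUREREREYiIiIiIiBERERERu7u7u7u1VVVVVVXMzMxVVRERERERiIiIiIiBERERERG7u7u7u7VVVVVVVVzMzMxRERERERGIiIiIiBERERERG7u7u7u7tVVVVVVVXMzMzMEREREREYiIiIiIEREREREbu7u7u7u1VVVVVVXMzMzMwRERERERiIiIiIERERERERu7u7u7u7VVVczMzMzMzMzMERERERGIiIiBEREREREREbu7u7sRFVXMzMzMzMzMzMwREREREYiIiBERERERERERu7u7EREVVczMzMzMzMzMzBERERERiIiBERERERERERG7u7ERER"/>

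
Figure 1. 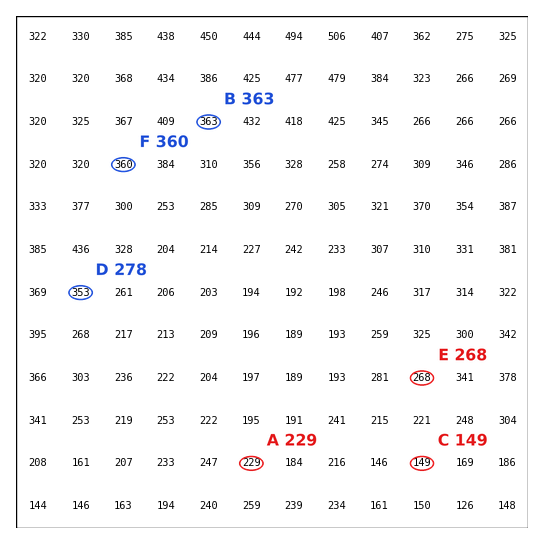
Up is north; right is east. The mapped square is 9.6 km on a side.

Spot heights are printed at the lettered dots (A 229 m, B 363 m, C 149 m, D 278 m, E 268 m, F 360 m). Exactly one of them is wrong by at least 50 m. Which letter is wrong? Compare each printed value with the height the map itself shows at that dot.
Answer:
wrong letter D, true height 353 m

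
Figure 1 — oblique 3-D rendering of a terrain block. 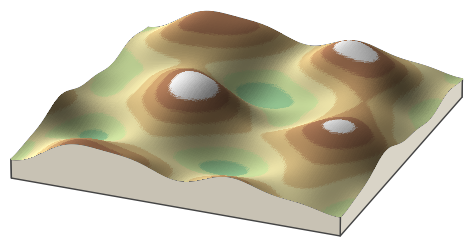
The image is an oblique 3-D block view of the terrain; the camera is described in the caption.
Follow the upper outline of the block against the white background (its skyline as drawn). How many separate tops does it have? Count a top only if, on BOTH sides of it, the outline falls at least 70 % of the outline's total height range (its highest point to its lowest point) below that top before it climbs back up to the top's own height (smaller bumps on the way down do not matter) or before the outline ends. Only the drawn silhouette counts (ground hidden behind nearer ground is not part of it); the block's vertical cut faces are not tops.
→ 0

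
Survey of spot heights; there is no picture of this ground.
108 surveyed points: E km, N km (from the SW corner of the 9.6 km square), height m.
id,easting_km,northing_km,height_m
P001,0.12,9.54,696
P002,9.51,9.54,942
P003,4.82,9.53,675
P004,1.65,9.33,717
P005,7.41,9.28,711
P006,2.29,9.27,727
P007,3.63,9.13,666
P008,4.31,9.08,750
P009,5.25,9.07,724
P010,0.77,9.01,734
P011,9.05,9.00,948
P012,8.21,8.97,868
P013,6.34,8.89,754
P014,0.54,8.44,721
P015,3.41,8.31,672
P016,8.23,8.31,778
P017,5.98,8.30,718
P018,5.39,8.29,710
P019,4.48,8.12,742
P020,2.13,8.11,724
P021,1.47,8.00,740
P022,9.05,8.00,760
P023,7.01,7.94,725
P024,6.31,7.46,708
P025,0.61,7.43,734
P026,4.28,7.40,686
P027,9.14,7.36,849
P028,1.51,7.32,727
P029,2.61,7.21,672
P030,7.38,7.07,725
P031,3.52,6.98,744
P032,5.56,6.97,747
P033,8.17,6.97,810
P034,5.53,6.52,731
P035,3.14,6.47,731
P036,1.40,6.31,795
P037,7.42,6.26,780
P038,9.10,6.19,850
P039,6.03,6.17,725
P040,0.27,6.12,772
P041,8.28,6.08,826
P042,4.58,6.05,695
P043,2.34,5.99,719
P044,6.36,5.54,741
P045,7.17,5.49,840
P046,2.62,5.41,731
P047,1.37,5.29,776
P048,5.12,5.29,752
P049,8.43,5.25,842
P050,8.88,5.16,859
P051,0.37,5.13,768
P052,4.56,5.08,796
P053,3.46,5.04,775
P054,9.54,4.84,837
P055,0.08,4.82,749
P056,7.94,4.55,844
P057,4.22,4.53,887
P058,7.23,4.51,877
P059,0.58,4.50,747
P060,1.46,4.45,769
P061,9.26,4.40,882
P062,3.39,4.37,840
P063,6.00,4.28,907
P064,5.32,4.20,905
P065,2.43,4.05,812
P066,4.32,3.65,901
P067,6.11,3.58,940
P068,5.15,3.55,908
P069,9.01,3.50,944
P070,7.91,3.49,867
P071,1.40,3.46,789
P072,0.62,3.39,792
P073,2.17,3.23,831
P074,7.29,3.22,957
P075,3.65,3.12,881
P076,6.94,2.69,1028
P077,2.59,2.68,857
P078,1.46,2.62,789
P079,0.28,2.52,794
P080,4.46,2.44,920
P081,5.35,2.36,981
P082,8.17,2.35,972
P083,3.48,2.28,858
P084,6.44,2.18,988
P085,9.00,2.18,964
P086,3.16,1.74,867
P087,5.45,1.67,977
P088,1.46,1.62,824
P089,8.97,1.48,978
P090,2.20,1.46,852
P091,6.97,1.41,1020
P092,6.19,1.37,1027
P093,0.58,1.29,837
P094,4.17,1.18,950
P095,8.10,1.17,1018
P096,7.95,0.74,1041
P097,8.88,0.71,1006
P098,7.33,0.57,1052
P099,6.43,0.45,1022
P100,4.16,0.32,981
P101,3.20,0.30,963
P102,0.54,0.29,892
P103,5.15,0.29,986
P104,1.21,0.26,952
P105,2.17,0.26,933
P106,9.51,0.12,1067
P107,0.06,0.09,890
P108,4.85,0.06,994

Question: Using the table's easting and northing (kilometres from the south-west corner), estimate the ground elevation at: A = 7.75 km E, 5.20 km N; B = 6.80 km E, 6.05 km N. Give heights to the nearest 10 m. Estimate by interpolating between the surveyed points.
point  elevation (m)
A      830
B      750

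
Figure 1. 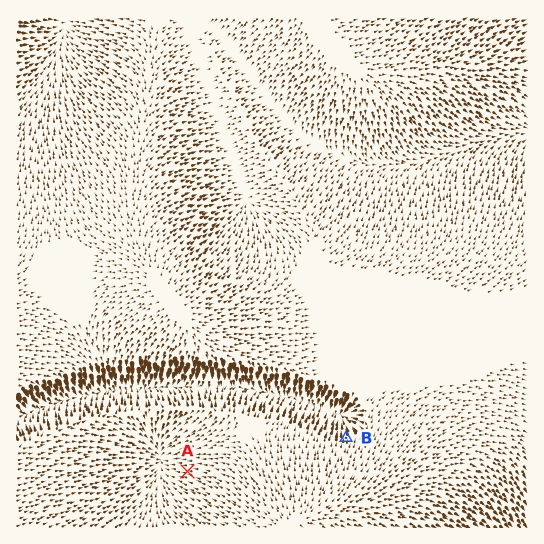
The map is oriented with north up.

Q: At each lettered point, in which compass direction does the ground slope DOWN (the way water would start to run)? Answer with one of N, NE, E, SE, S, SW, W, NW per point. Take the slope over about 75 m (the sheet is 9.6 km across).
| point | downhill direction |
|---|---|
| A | W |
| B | N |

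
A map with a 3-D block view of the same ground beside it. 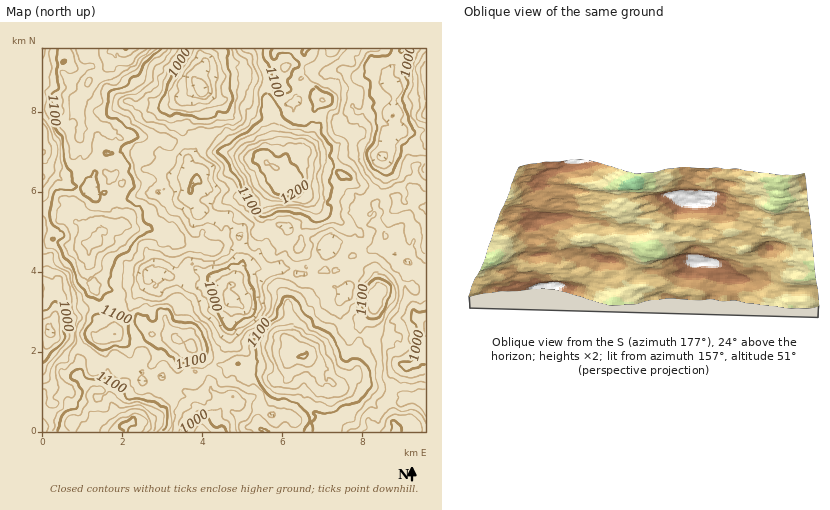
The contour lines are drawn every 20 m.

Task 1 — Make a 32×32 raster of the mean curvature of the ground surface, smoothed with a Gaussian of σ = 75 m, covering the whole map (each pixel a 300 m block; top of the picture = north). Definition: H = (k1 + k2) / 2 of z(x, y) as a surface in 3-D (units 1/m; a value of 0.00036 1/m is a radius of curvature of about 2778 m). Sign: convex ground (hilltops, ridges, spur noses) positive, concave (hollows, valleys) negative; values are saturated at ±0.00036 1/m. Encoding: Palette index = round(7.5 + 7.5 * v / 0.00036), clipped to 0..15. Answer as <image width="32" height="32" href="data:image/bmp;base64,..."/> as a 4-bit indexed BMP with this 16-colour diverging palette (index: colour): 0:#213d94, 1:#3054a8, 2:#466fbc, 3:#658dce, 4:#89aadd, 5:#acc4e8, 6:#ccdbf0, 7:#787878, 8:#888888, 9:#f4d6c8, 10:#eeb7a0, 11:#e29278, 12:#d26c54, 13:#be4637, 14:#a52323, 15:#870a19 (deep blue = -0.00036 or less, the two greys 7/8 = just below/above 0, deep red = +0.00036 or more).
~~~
<image width="32" height="32" href="data:image/bmp;base64,Qk12AgAAAAAAAHYAAAAoAAAAIAAAACAAAAABAAQAAAAAAAACAAATCwAAEwsAABAAAAAAAAAAlD0hAKhUMAC8b0YAzo1lAN2qiQDoxKwA8NvMAHh4eACIiIgAyNb0AKC37gB4kuIAVGzSADdGvgAjI6UAGQqHAFrYaP/9x1Oi/dV01MiYkVDIqMV/7LSEa3hgVIZXdZRHRFdJY3dobGMVeVhpl6Zr3IYq2nQ3aIVmdVuWq+ybiLw7+2pXNWana5XtxIq3ylZWfYoHJokqN4rmNse7ZdmAFCi3JTkJa/1Vc4zN92KZhpMRaf/Heb36VXuq29tzlnq5BG+88cjK63B5z8k2ZZZ5mDJGuIi18ZRzUUZ3dmd9ckWCt3GjusO3YQBY92U1n8c5dUn3tGCdiGJ0mciWYH/5XUCNp3kVRXczKM2DdoRd93lkbph4AkhFVkhBQ23HWmZFOJ5zSZWIO9hFmmx0apd0KsnM2pgIvqveXFuPcUaTZmiSWaqbmp1baQyLOmI6yJWVfKjLvGmrJ2VVYQSbq2R2VYqYVYqaWUKjZ/Q1qoVmbmpuxzVkQ3Q5nZWs7fdmRnxZaFVJvGeYMlIqzst2Setqx0eZXahJc1KoeJqOk3+mJIRYyIa3drY1Ru76lqdWgAbaFth0YGWYaPzM9b75iII3okfMOt/K6Zholqqrt1i7FGgvi6ypaXqrlhdnMnkoy2YlyLo0l0RJZWNmqkV3U1gwjafamAA1QGZgs/cjr/GmxLOXe4OLi3UwqJe5xcmn5GB5a4zahal2BXWAenRTlClFTFsWLK0zmEFbZcn3VSmCVF26T22chphgZaXXl7b0lJc0"/>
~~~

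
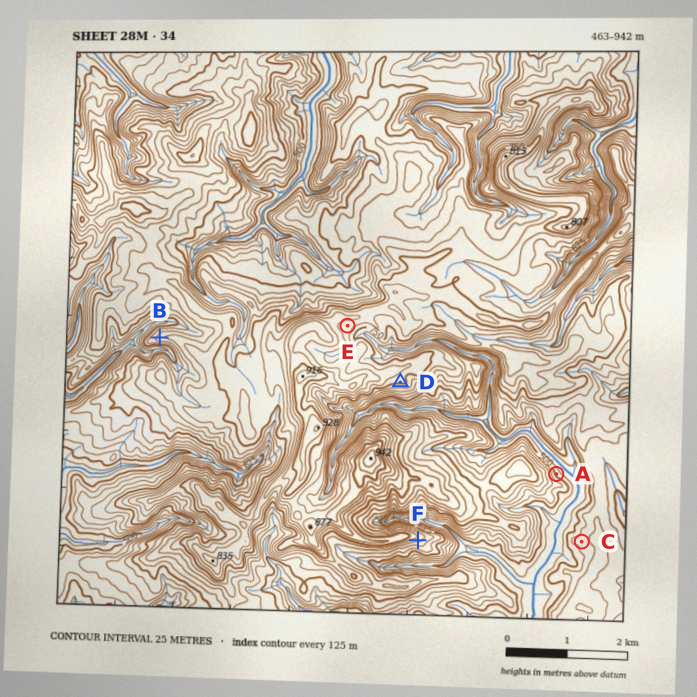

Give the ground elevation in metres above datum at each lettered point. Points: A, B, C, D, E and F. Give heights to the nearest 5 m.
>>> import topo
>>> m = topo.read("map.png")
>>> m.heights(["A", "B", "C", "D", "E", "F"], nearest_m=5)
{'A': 490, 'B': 685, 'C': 535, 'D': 755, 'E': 785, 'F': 710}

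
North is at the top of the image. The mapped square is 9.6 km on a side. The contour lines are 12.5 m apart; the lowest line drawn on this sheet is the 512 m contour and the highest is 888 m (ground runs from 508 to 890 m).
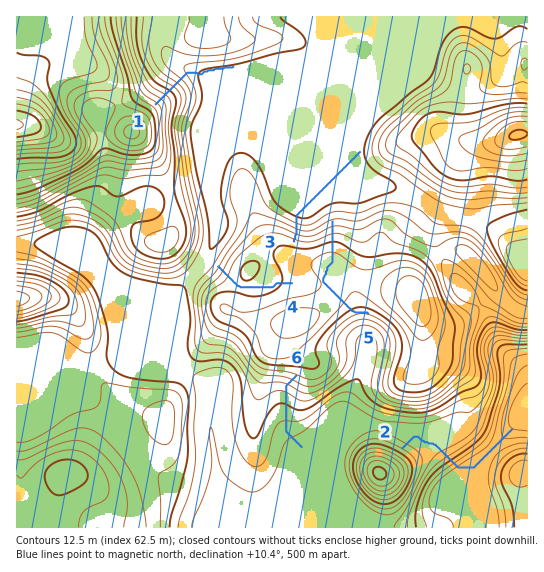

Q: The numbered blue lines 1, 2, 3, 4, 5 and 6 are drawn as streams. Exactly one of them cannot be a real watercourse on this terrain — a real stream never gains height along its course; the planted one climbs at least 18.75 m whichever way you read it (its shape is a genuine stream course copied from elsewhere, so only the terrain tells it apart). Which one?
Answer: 5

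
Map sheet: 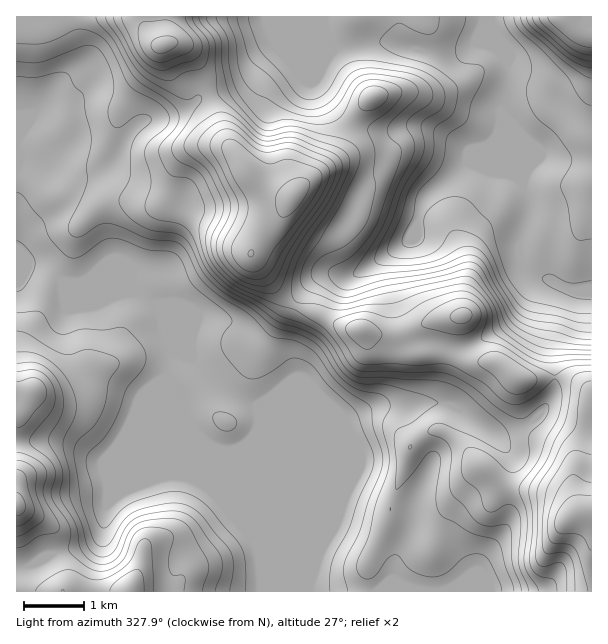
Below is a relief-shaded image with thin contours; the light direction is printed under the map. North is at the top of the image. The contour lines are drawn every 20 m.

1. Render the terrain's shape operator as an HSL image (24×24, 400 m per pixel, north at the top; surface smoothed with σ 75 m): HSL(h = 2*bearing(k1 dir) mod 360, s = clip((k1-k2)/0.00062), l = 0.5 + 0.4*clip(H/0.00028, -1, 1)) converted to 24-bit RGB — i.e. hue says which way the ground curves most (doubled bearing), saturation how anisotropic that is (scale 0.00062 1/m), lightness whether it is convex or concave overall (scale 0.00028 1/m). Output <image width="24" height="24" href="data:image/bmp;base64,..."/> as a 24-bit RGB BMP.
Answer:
<image width="24" height="24" href="data:image/bmp;base64,Qk32BgAAAAAAADYAAAAoAAAAGAAAABgAAAABABgAAAAAAMAGAAATCwAAEwsAAAAAAAAAAAAAQXesh6zKoLjdNGf/+dLs02iNQ0iMxJmBc55iPlOBbGuAf3+AUFWColOkycl2X35yiV1ahZZSYoJpbE93ORdG/+YoEVQ76953TowoQn8iXPoYChQpzRAR9LWUSWqCiLyLo5zDXC2ZeHOAf3+AWHGBQnOj4KqpdVmMc2edubGfd1l+PDhXGkKV+dDawxdDdPRFdc9VduvAiOSvAwowMN7a9dbkw67jlMi9ezxyfztuf3+AgH9/e4CALWFpvlde0KKGSYCMr3Jrkzt9r5NUCU9SeTqR+dLSWM6o1PfjM9eihy5BHRlJCIcmfqMlyphSvzBCeC5egHt+gH9/gH9/f3+ASWd8PFmX7tG6Q1d6rFCOcFmayrerGBp+H6GR2uq1uKfY+MKXuWJFN2GOUDqAbIFoWno+goczg09BgHd6gH9/gH9/gH9/f3+Ac36AGU9h856KZao6MDOKw4WUd8B1D3L2WYDd0caVjrNO4qiC2m6EaSNhQFZkfYB/f4B/gIB/gH9/gH97foB9f4B/gIB/gIB/f3+AIyRQs4cz7cycDyQuj9KK1PLoRxNdJEk0ya5ty6OBrLgQi3sqhkeAWpR6UoB+f3+Af3+Ag2p8oYJsX5iCfX+AgIB/gIB/fXSATh91g+Sw4pnPb3rqZO+jXQwOcS8hLayOS75R1JNGz5Wjf8KfQEyvqo+eP2qBe36Af32AZ3STh6+bml+LeX5/f4B/gH1+bzdQLnwnfMIxXnY0sLY0UhMYdSU1tM5NEHYUFj5B6MCUzMbsub/pXCmTrXV0fFN/Vn1weHmDdpKBgVpdlnhqZ4lfb39xdjBehAknr9gbPV4ZZnsfXlokYTQ2XaaSx9/Fvc7xAECAzu/OqspPvCBnnUOlpYyzspTCV3GobICIgWZ9inWCkYCLpIJ7aEZbOhE8y3+r7t3rg5voqqnndJ3odLjsrMnvzf7yYXDnPVX/rtzqo6xNakVOlWmOlWxyoHBki2KCfHCAZmuGiYqUi16JsCMaRBgVJEVeoPHMx+7QYm7Iomq2jjlDh6sdALsLRcw6Xjp1UJZLQl8wsGh6hFVia3tTfHpamoZ4jGmEf3uAeF5sazYjLwkE17cdqt/7zPT/kOT/8df0eTfBpGrMuZ7v4dvw1fbtCIqbPCxUmYpSYj85dl1SqGtqgH95e4B6foJtiHN3i2WLdBNNcQAgwtdUof+zAPJ4Krs0DisQb5AvpoLQhJXbi5TS6eTC7OaeNQo+TCEqcEspb2IyWnN2nV5PmqJQXn9mf3Nvg3lVWTBVbwByzLzn2vHmzenFO4A5JzEWbWcdAkAACmsLQGoxblYy57Ru+qiDJgYtg1RoiF+Al4d2dVZ6nWacybCPSWxLYTYwnms1IC1GAI3M2vHx5tTI7IuYzo1QGFtwkXrH2bx4BjgRDyUOVWIjgtoU90IIUSNhg26OdWeKoYuBXmOFWpeDw46kuVbKYlvHtbHTd6LbEau4WHgx4JhXx3N7/cvLKYpjD1tW57WxZIO5Cj1dd6+hlKxum1JgmGChVF2CfG6GopODYHeag5SkYIuHkXyoZmypp3qQpn9nPCVIY0Yxqe1NWb638dHa9NHdClpkPLVW4aOLDiwxMH5Inox2fmyKn3iMYk2Hf3yUo5yDcIaJantwkHKHbYVddFRwjFlexUNCOSdKW7iG0vnXN1rJk8at9dbyyXv/IWaU4JObfkW9I5R7SHxff2lignZtW4WLgWWRqql8d3OHiHV4XXN2p2xsPIiOaoPRwZbuoZfy0/j2zP/nAA7429zwplCx8CKLxlLEaHOp2a/TSkaoPkdfaYNpf3+AeltnemtPlKpxb39+jnCHbF+Ho4t6d6NkHEYfOUcWUMs7vfOq3dk7DBsnpOAjliGD6BJd0l0SXHoffGoeez8vSqqfVo+cfVyAnFqFdbKknIlpenxcXXNlaJJ7ZISXwjlUWR8sOeEmJ6Qrif8sWRQyVLxCOmotHiIXrDGs9tXq3tX2i43hpcLjbVa0T15tVk17iK6RhFl7roRjiopYPoBGXYdbUD9gmhlV3ZRZX+U5Q5wxdOhgJjRriLx8byldR25nF5ptk+yN3Xfa1ozn0y+sr0SxqWa4U3eZimRxdyc6t4UKiom1poSwSH1rKxs2jzOX2fLk3tjz0fr0XJTHM2yGZjJQgGh2fIB/Q5E8WnsUYVgRSC4Mm3ooTGxQiWlmeERpRg0WihIczPPNf36VnYamkEzLRwLqrPTbT+JK0+xWj9oNohYgXy9nZEh2f3+AfHqAnHSCip55ZWGRf3WgqK+aYneTXWKCeAOl0H3/0fr2l9TP"/>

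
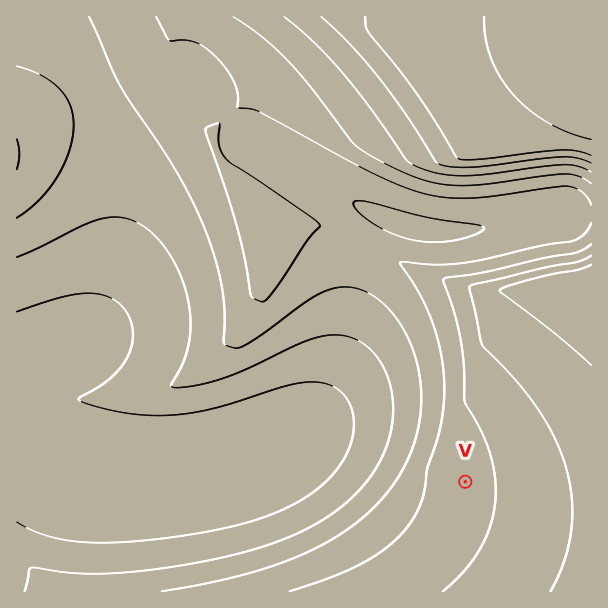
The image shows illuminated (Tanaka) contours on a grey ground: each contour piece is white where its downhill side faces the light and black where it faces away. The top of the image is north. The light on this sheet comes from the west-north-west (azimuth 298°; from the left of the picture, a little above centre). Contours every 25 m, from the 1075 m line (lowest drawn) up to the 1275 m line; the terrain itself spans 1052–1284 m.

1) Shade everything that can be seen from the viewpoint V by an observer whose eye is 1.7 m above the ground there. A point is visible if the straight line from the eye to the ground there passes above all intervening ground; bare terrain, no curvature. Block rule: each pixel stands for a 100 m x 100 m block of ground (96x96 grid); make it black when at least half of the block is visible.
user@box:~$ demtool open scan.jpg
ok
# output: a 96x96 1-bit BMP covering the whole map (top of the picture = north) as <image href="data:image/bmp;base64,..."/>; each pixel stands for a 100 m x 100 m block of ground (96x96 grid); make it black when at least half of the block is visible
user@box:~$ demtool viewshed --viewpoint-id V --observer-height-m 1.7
<image width="96" height="96" href="data:image/bmp;base64,Qk2+BAAAAAAAAD4AAAAoAAAAYAAAAGAAAAABAAEAAAAAAIAEAAATCwAAEwsAAAIAAAAAAAAA////AAAAAAAAH////////////4AA/////////////4AH/////////////8C//////////////4D//////////////4D//////////////4D//////////////4D//////////////4D//////4AP/////4D/////+AAA/////wD/////wAAAP////wD/////AAAAD////wD////+AAAAB////gD////4AAAAA////gD////4AAAAAf///gD////wAAAAAP///gD////wAAAAAH///gD////gAAAAAD///wD////gAAAAAB///wD////gAAAAAA///4D////gAAAAAAf//4D////wAAAAAAf//8D////wAAAAAAP//8D////4AAAAAAH//+D////8AAAAAAH//+D////+AAAAAAD///D/////AAAAAAD///D/////gAAAAAB///D/////wAAAAAB///j/////4AAAAAA///j/////8AAAAAA///j/////+AAAAAAf//j/+H///AAAAAAf//j/gAH//gAAAAAf//z+AAA//4AAAAAf//z8AAAP/8AAAAAP//z4AAAD/+AAAAAP//zwAAAB//AAAAAP//zwAAAA//gAAAAP//jgAAAAf/wAAAAP//jAAAAAP/4AAAAP//jAAAAAH/8AAAAP//jAAAAAH/8AAAAP//jAAAAAD/+AAAAf//jAAAAAB//AAAAf//DAAAAAB//gAAAf//DAAAAAA//wAAA///DAAAAAA//4AAA//+DAAAAAAf/8AAB//+DAAAAAAf/+AAB//+DgAAAAAP/+AADwH8DgAAAAAP//AAGAAADwAAAAAH//wAAAAADwAAAAAH//4AAAAAD4AAAAAH//+AAAAAD8AAAAAH///AAAAAD8AAAAAH//+AAAAAD+AAAAAH//4AAAAAD+AAAAAH//gAAAAAD+AAAAAH/+AAAAAAD/AAAAAH/4AAAAAAD/AAAAAH/gAAAAAAD/AAAAAH8AAAAAAAD/AAAAAPgAAAAAAAD/AAAAAMAAAAAAAAD/gAAAAAAAAAAAAAD/gAAAAAAAAAAAAAD/gAAAAAAAAAAAAAD/gAAAAAAAABgAAAD/AAAAAAAAf/+AAAD/AAAAAAAD///wAAD/AAAAAAAf///8AAD/AAAAAAA/////AAD+AAAAAAD////nwAD+AAAAAAP////AAAD+AAAAAAf///+AAAD8AAAAAB////+AAAD4AAAAAD////8AAAD4AAAAAH////8AAADwAAAAAf////4AAADgAAAAB/////4AAADAAAAAA7////wAAACAAAAAAD////gAAAAAAAAAAH////AAAAAAAAAAAf////AAAAAAAAAAA////+AAAAAAAAAAB////8AAAAAAAAAAH////4AAAAAAAAAAf////wAAAAAAAAAA/////gAAAAAAAAAD/////AAAAAAAAAAH////+AAAAAAAAAAP////8AAAAAAAAAA/////4AAAAAAAAAA/////gAAAAAAAAAA/////AAAAAAA="/>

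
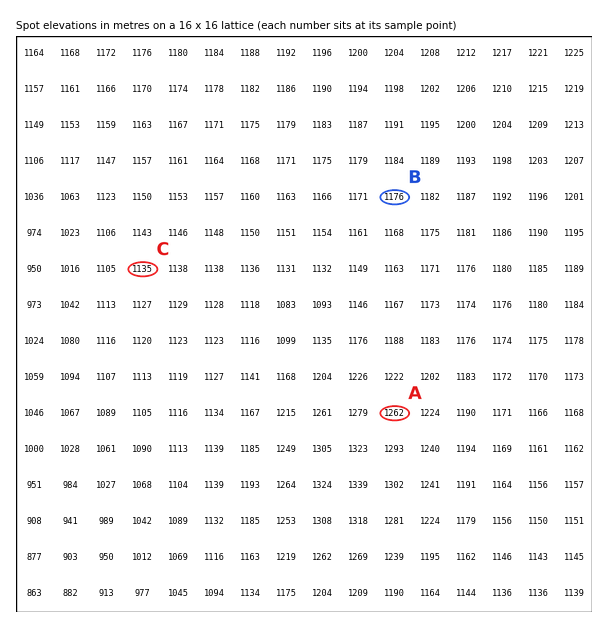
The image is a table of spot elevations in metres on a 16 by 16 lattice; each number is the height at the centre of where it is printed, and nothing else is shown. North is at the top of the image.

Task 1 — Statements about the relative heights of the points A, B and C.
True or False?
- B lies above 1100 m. True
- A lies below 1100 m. False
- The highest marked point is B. False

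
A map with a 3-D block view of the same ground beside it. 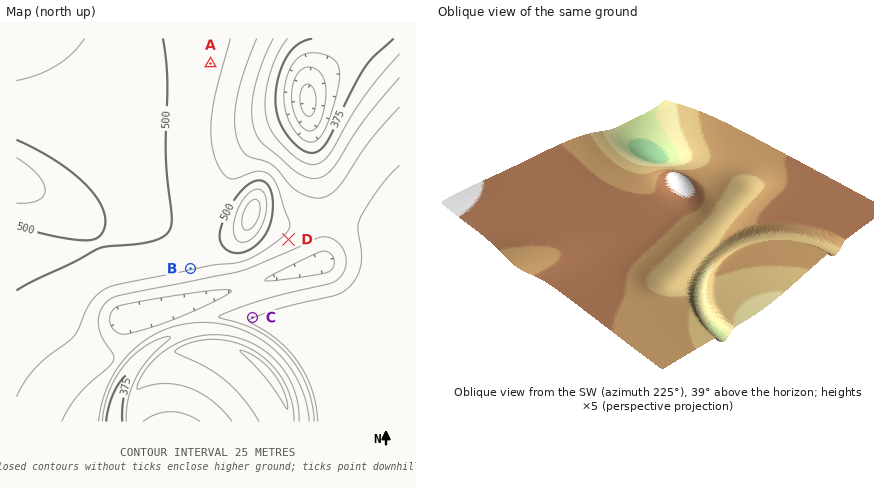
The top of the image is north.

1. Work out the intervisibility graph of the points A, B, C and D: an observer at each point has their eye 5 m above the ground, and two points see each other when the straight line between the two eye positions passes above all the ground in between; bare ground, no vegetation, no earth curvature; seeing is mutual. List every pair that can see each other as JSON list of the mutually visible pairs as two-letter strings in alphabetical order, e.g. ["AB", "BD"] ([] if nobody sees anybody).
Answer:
["BC", "CD"]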